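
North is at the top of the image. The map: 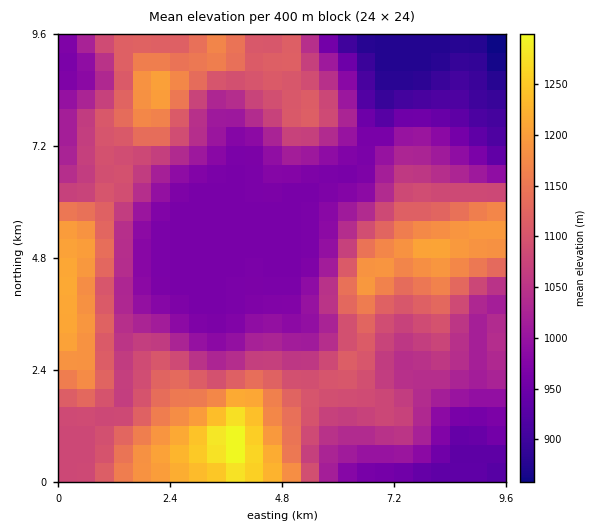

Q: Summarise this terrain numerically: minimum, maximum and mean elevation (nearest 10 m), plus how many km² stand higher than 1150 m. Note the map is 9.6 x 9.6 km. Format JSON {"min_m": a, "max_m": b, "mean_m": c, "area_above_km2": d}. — {"min_m": 860, "max_m": 1310, "mean_m": 1050, "area_above_km2": 16.0}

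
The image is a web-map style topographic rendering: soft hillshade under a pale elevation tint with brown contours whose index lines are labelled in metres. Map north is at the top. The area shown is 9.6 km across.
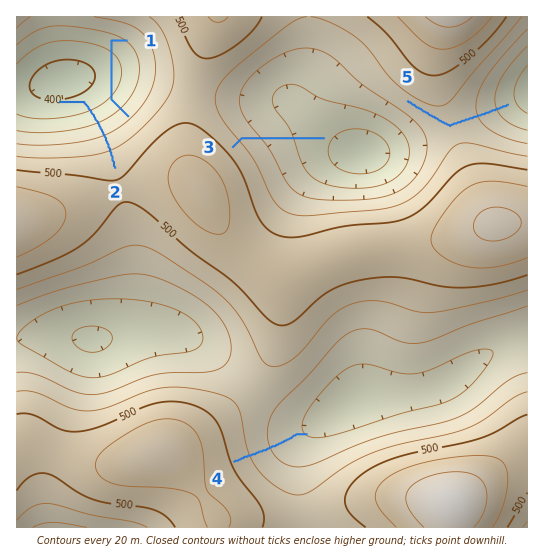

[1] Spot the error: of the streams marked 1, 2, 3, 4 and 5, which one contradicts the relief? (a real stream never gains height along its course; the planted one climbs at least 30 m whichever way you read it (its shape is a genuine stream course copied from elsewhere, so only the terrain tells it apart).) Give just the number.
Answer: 1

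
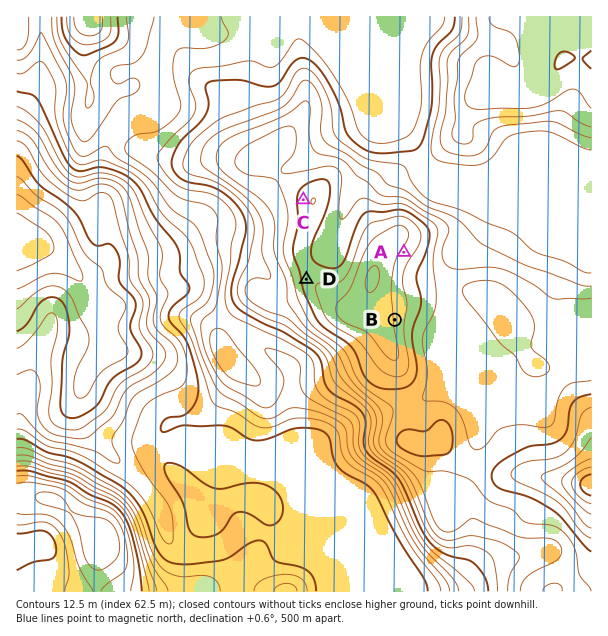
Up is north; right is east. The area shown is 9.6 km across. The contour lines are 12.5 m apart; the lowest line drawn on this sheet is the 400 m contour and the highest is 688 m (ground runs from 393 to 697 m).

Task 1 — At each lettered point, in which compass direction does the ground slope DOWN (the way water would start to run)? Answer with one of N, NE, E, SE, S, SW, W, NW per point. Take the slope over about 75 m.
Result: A SE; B E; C W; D W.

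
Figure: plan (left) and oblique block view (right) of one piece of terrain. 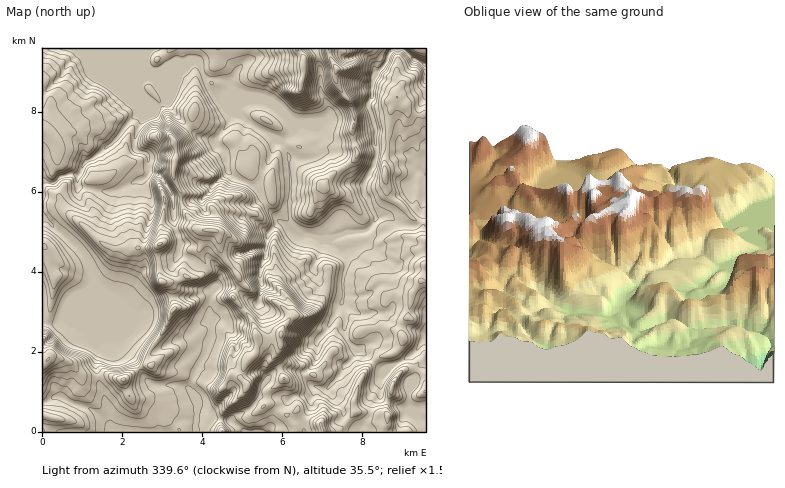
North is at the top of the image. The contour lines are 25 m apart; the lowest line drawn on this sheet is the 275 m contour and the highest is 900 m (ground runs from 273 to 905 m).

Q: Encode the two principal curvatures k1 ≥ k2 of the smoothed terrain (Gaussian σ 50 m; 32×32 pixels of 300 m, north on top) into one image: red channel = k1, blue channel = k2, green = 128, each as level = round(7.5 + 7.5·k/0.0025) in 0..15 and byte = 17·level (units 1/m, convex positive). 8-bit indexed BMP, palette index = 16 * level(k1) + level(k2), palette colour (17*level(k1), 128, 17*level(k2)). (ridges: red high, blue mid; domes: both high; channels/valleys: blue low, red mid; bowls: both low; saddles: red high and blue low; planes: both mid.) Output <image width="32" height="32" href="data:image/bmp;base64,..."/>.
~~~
<image width="32" height="32" href="data:image/bmp;base64,Qk02CAAAAAAAADYEAAAoAAAAIAAAACAAAAABAAgAAAAAAAAEAAATCwAAEwsAAAABAAAAAAAAAIAAABGAAAAigAAAM4AAAESAAABVgAAAZoAAAHeAAACIgAAAmYAAAKqAAAC7gAAAzIAAAN2AAADugAAA/4AAAACAEQARgBEAIoARADOAEQBEgBEAVYARAGaAEQB3gBEAiIARAJmAEQCqgBEAu4ARAMyAEQDdgBEA7oARAP+AEQAAgCIAEYAiACKAIgAzgCIARIAiAFWAIgBmgCIAd4AiAIiAIgCZgCIAqoAiALuAIgDMgCIA3YAiAO6AIgD/gCIAAIAzABGAMwAigDMAM4AzAESAMwBVgDMAZoAzAHeAMwCIgDMAmYAzAKqAMwC7gDMAzIAzAN2AMwDugDMA/4AzAACARAARgEQAIoBEADOARABEgEQAVYBEAGaARAB3gEQAiIBEAJmARACqgEQAu4BEAMyARADdgEQA7oBEAP+ARAAAgFUAEYBVACKAVQAzgFUARIBVAFWAVQBmgFUAd4BVAIiAVQCZgFUAqoBVALuAVQDMgFUA3YBVAO6AVQD/gFUAAIBmABGAZgAigGYAM4BmAESAZgBVgGYAZoBmAHeAZgCIgGYAmYBmAKqAZgC7gGYAzIBmAN2AZgDugGYA/4BmAACAdwARgHcAIoB3ADOAdwBEgHcAVYB3AGaAdwB3gHcAiIB3AJmAdwCqgHcAu4B3AMyAdwDdgHcA7oB3AP+AdwAAgIgAEYCIACKAiAAzgIgARICIAFWAiABmgIgAd4CIAIiAiACZgIgAqoCIALuAiADMgIgA3YCIAO6AiAD/gIgAAICZABGAmQAigJkAM4CZAESAmQBVgJkAZoCZAHeAmQCIgJkAmYCZAKqAmQC7gJkAzICZAN2AmQDugJkA/4CZAACAqgARgKoAIoCqADOAqgBEgKoAVYCqAGaAqgB3gKoAiICqAJmAqgCqgKoAu4CqAMyAqgDdgKoA7oCqAP+AqgAAgLsAEYC7ACKAuwAzgLsARIC7AFWAuwBmgLsAd4C7AIiAuwCZgLsAqoC7ALuAuwDMgLsA3YC7AO6AuwD/gLsAAIDMABGAzAAigMwAM4DMAESAzABVgMwAZoDMAHeAzACIgMwAmYDMAKqAzAC7gMwAzIDMAN2AzADugMwA/4DMAACA3QARgN0AIoDdADOA3QBEgN0AVYDdAGaA3QB3gN0AiIDdAJmA3QCqgN0Au4DdAMyA3QDdgN0A7oDdAP+A3QAAgO4AEYDuACKA7gAzgO4ARIDuAFWA7gBmgO4Ad4DuAIiA7gCZgO4AqoDuALuA7gDMgO4A3YDuAO6A7gD/gO4AAID/ABGA/wAigP8AM4D/AESA/wBVgP8AZoD/AHeA/wCIgP8AmYD/AKqA/wC7gP8AzID/AN2A/wDugP8A/4D/AIWVpaaHdoeGhoaHl4aH1cOTlZWGlpWl94SWdYe2o7eG17eYloWGhqaWh4eHh4eUspKmp5WnppTntaXHpei0dYeDhYOVl3WG2JaHh4eHdLPj95C2lnS3g7ZzprWFw5OUlqZ1l5iGdaW1doaGhnWk+MPF55K1prWDg4aF5oSy94PHlIaGuKTW+tdytaWXlYdy9sbFcaXpk7ank4X4hIH2hKW3lse3pKNys+bIdYaGh4PHtraks7O1o8eFg7bEdKHWtsjmtbSDdnZ01qXHloeGhNel2KTms3KUtriVdZa3x4K11IJ0hneHd4aS9oOVh4d2taTFpsXXg2OVuJOWhnaWyZOzdIeHh4d3d3Wy9oV1h4aFhOekx+WTg4OmlKmXl6akg5Z2h4eHh4d3d2H3hoR2dnSU9nR05vj3kpWVhYWGhsiktYV3d3d3d4d3cuXo14SFg/ZygtbWpaTVdIaHl5d1t4S0lXaHh4d3d4aS06SDhZT2wvXQw+ZyhbaFhoeGmIanlaS3loaHh3d2g/joxOS0coP3tZDmk4aGppWGh5eXhpfIpZeXhoaGhnaC9XS2lcaixdeVoLaGl3O4t4WYh4d2hraWqIaFhKeXl4LldYSFpaTmo9aQ14antqaVhoeHhoeGpriXhHS2yKeowvrHgqWVt5XX0pDohXWFdoaHh4aHh5enp4J0tseGh5eB1seRuMjX58ancNV0dYWHh4aFloanpreDhsfIhoaYl6TTo5PnpraUg6LWgoWlt4WGh5eUl4aVtZWnt4WndoaGp5Dz07aSx5SltbSUg6jHp2R1x4OGhsaFlKeFpYZ2doaFkfD0o5DHxtfFhLiDhqentsaVhKfGdIehxaWklZaFhoP2sPaEkqCVk4KWqIOGqLmVhIKm15V1h7WhoqOop5eHk7D1xaXH1nGWmJanhJanp8eWlYD4lZaHlqingZSXl6ilguj3g5aVhJiYhbeEhoWFhsXYgOaGhoeGmJilpHOnk5JixPa2lXSFl5iYlYWYh4d1lfiQxYaGh5eYhpeWlpOy59T56IKDg6iXmIWFhoeHd4XFtYDHhZeHh4eHh4eolKSRo/aRpZiXhJaEpceGh3d3debGgLeFl4eHh4eHl5eolXZy5JK5qJZ1hqenhYWUhIVk1NaAp5a3ppeHh5enloWGh5Z0hriodHeHh4Z0ksbFkoP4lJC4p6iElJiXhaeEd4eXl4eFt5SGh4aFdZTm+oWQ99aVgKiolpSnlKiFdYeHh4eHh4anhIaGlqe3lYX3lYD3g6WApqe3o5iWpoV3h4d3h6Z2d4aFqId1hoeWl+ekgPj214GQ6KSghYWVh4eHh3eHpqaWlpaYl5eVhZaW9aHzs6OitqLRoNc="/>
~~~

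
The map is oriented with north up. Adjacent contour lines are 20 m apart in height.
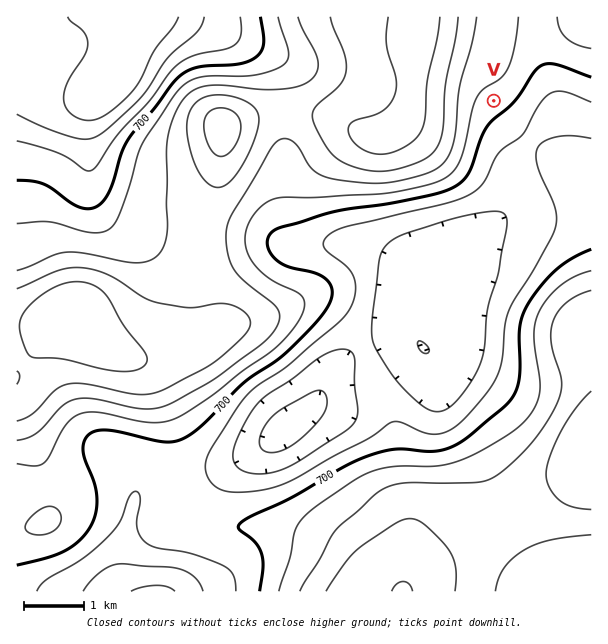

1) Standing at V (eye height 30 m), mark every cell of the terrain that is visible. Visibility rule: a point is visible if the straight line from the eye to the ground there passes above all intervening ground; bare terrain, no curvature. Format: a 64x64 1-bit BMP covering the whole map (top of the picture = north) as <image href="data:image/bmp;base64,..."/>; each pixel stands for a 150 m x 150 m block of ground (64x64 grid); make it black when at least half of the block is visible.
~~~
<image width="64" height="64" href="data:image/bmp;base64,Qk0+AgAAAAAAAD4AAAAoAAAAQAAAAEAAAAABAAEAAAAAAAACAAATCwAAEwsAAAIAAAAAAAAA////AAAAAAAAAAAB/j4AAAAAAAP//wAAAAAAAf//wAAAAAAA///gAAAAAAB///AAAAAAAD//+AAAAAAAf//8AAAAH/////4AAAAP/////gAAAAf////8AAAAA/////wAAAAA/////wAAAAA/////wAAAAB/////wAAAAB/////AAAAAD////+AAAAAH////8AAAAAP////4AAAAAf////wAAAAAB////AAAAAAD///8AAAAAAf///wAAAAAB////AAAAAAP//+AAAAAAA///4AAAAAAH///gAAAAAAP//+AAAAAAA///+AAAAAAB////AAAAAAB///8AAAAAAD///wAAAAAAH///AAAAAAAP//8AAAAAAAf//wAAAAAAB///AAAAAAAD//8AAAAAAAH//wAAAAAAAf//AAAAAAAA//8AAAAAAAA//wAAAAAAAB//AAAAAAAAH/8AAAAAAAAP/wAAAAAAAA//AAAAAAAAH/8AAAAAAAA//wAAAAAAAH//AAAAAAAA//8AAAAAAAH//wAAAAAAA///AAAAAAAD//8AAAAAAAf//wAAAAAAB///AAAAAAAH//8AAAAAAAf//wAAAAAAB///AAAAAAAH//8AAAAAAAf//wAAAAAAA///AAAAAAAD//8AAAAAAAP//wAAAAAAA///AAAAAAAD//8AAAAAAAH//w=="/>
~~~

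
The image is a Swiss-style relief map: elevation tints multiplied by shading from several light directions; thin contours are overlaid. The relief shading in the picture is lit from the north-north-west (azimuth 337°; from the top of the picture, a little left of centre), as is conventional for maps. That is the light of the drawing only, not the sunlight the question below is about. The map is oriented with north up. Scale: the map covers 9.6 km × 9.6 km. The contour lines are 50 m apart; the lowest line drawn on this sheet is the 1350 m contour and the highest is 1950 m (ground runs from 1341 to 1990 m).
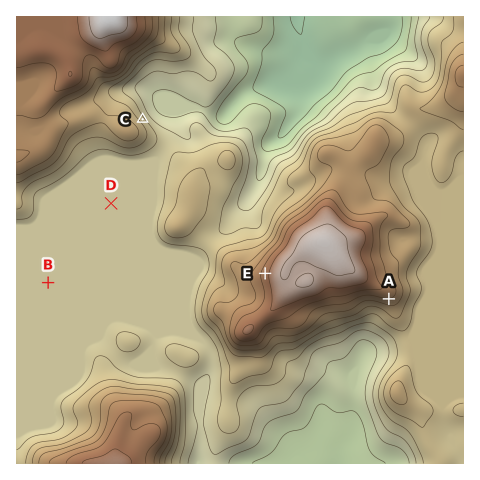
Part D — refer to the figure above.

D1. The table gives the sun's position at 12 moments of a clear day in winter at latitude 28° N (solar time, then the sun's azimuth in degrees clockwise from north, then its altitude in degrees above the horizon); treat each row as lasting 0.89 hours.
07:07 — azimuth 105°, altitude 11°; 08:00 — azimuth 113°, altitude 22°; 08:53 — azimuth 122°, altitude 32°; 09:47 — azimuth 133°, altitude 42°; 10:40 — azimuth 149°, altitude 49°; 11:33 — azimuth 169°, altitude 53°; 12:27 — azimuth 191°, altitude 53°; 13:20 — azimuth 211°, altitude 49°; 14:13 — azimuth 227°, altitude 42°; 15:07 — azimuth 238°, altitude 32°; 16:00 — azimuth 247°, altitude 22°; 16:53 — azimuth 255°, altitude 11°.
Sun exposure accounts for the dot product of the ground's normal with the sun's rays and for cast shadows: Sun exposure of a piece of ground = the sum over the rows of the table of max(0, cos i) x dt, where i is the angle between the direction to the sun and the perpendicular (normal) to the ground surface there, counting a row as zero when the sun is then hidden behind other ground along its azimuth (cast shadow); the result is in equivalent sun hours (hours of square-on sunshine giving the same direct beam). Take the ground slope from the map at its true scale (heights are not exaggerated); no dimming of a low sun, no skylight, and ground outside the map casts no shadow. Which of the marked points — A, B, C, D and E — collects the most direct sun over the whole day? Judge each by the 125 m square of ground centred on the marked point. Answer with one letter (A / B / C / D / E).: A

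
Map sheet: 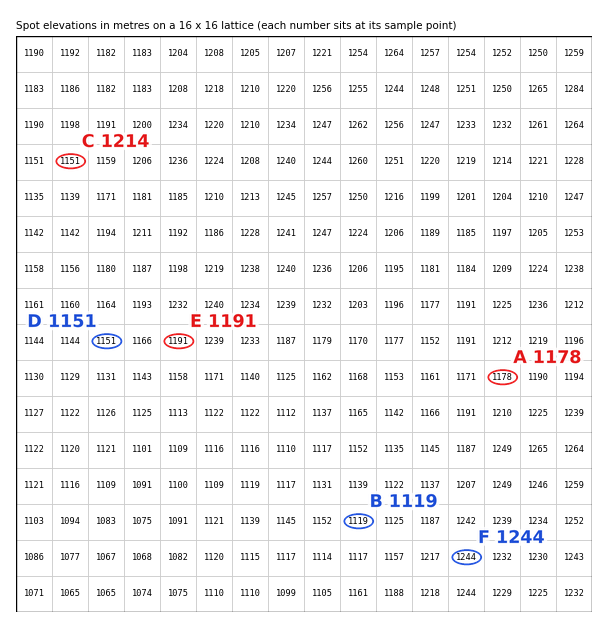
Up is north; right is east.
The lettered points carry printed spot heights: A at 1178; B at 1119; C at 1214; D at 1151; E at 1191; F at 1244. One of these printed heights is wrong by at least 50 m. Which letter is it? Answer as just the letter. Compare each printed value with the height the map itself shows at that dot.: C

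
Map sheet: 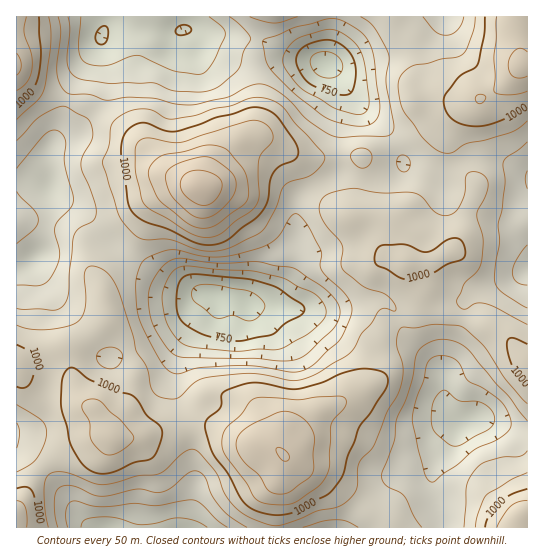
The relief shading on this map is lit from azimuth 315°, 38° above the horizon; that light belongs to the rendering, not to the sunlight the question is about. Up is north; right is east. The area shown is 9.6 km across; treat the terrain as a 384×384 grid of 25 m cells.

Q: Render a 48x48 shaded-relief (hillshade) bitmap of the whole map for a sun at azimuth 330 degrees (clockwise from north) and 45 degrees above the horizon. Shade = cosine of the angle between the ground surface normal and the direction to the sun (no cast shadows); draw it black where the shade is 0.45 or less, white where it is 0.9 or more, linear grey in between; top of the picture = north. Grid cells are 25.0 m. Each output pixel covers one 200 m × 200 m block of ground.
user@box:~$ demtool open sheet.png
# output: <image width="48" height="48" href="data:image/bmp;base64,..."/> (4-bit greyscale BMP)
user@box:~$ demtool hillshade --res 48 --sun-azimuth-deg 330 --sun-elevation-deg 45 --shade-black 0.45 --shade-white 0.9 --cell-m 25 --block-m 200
<image width="48" height="48" href="data:image/bmp;base64,Qk32BAAAAAAAAHYAAAAoAAAAMAAAADAAAAABAAQAAAAAAIAEAAATCwAAEwsAABAAAAAAAAAAAAAAABEREQAiIiIAMzMzAERERABVVVUAZmZmAHd3dwCIiIgAmZmZAKqqqgC7u7sAzMzMAN3d3QDu7u4A////AGZVZlRFZmVVZmZUMzESM1eImZiImrzcqXZVZlQ0VlVVZ3ZlQzESM0aJmYiJmrzdy5dVVVQzRVRFZ4d3ZDMhNFaJmZiJmqvN3bhlVVQzNFVVeJiIh1QyNFZ4mZiJmqu83bp1VFQzNFVVaIiIiHZURFZ4iZiaq7u7zMuHZmVDREVVZ3d3eIdmZVVneIiavLurvLuoiIdlRVVVZ3eIiIh3ZmVWZ4iJvMy7u7qqmYh2ZmZmaJmZmZmHZ2VVZniJrN3LuqqqmZmYiHd3eKu7qqmYd3ZmZneJm83cupmZmZmZmZmZibzMy6mYd3ZlVnd4iau7qXeJmZmZmZqqmavMy7uph3ZlRFZ4h4mZmGeJqqmamZqqqaq7vMzLqYdlQzVnd2d3d2eJqruqqZmruqq7zM3dy6mGVDRXh2ZmZ2eJqqu6qImrzMzN3M3u3LqYdURXiHZ2eHeJmZqrqYms3d3e3d3u7cu6l1RXiYd4iYiImYmaqYis3e7u3d3d3dy6qGVWeIiImZmZmIeImIibzd3u3dzN3cuqmHVFZneJmqq7qYd3iIiavMzN3MzM3cupmHZEVneJqru8y5h3d3iJqru7zLzM3cuqmHZVVoiaqru7y6mHd3eJqqqqu7u7vMu6mYd3eJqqqru6u6qYdmd4maqZqqqaqqqqmYh4iZqqqru7qqqYdmZmiIiIiHd3d4iIiIh3iJqqqqu7uqqYdlVVVlVVVVZlZnh3d3h3d4iZqqu7uqqYhlQzMiIiNEVmd3iHd3d3ZmZ3iZq7u6qph1QiAAASNFZ4mZmYiIiHZlVmd3iau6qph1QhAAASNWeJmqmZmZmZh2ZmZmZ5qqmZhlQyEAATNWiZmZmamamqqXdmZmZ5q6mYdlQzIhETRFeJiIiJmZmauod3d3eJu6mYd2VEQyESNFaIiIiJmZmauph3iJiau6qZh2VVVCIRI1aJmqmZqZmaqpdniZmaqqmZmXdmZUMzM0aJq7qqq6mZqpdmeJmaqZmZqZiIh2VVVFV4qrqqq7qZqph2eIiJmZmaqpmruph2ZVVXiaqZmrqZmZmHd3eImpmaqrvMy6qXZVVWeJmIiaqYiamHdmaJqrqqqrzd3LqYdmZneJmIiImIeJmHZlV5q7u7urzd7cqYdmeImqu5mIiHd3d2ZlVXmau7y7zN3cuph3iZq8zcqYiIdmVVVUVWeJq7zLvN3dzLqYiaq8zduoiIhlRERDRWd4m8zLvN3u7dupmaq7zMuYiIh2ZVRCNGeJm8zMu83u7u26maq7u7qZiJmYd2VCJHiqq8zMu8zd3d3Lqru7uqqqmZqqmHVCJGmru8y7u7vMzMy6mavLuqqqqqu7uoZTM1eru7u7qru7u7qpiJq7uqu7qqu7uph1Q0aKu7qqqqq7uqmHd3iZmqq7qqvMuqqXZDRoq7qZmaqruqmGVEVniZmamqu8u7qndURXmqqpiZmqqql1QyNFaIiZmau7u6qnZlRWeZmYh4mZmYdUMiI1Z4iJmau8u6mWZVVWeJmId3iIh3ZDIiI0VniImavMu6mQ=="/>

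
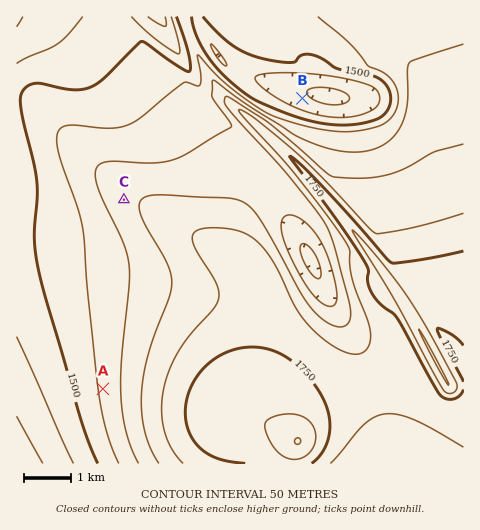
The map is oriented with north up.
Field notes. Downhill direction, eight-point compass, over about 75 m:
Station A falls W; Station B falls NE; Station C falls W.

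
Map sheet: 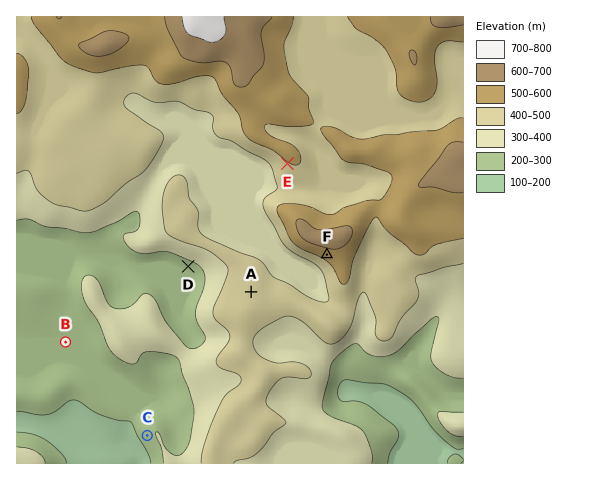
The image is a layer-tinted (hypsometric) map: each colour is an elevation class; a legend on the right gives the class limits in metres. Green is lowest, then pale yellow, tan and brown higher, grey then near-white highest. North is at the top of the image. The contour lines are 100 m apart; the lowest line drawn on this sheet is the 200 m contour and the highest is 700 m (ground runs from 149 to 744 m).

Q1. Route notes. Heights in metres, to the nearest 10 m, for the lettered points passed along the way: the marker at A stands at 440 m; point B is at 200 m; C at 260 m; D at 260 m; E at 490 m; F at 550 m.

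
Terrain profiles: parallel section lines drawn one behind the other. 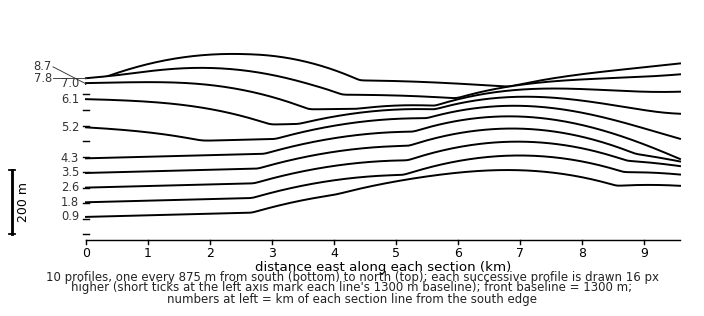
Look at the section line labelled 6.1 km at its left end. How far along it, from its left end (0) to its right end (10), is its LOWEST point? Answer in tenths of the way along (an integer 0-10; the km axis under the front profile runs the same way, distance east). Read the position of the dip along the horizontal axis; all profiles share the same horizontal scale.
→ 3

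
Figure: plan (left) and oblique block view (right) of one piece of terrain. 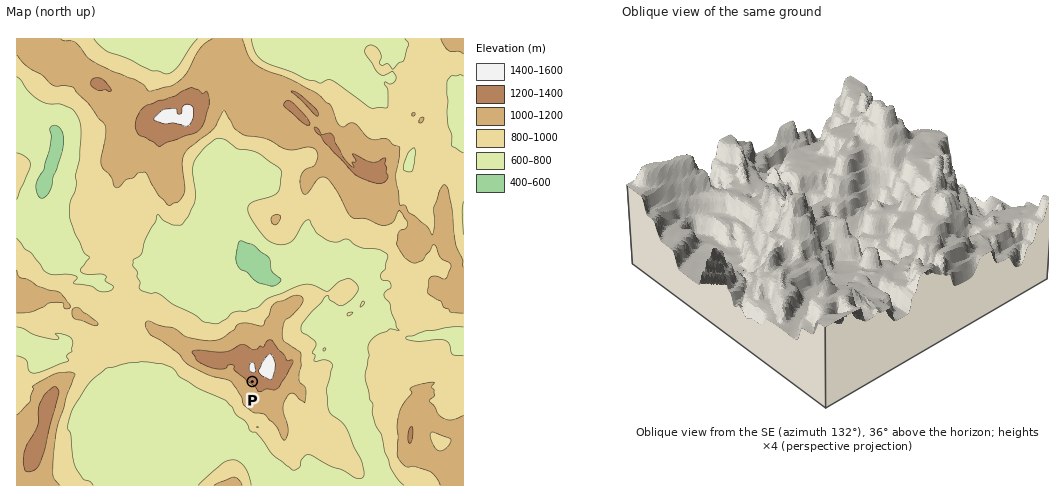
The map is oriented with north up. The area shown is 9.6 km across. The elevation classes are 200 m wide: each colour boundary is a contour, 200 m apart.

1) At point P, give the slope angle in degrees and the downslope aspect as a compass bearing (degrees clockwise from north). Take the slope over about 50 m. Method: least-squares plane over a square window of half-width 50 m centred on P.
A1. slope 37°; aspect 211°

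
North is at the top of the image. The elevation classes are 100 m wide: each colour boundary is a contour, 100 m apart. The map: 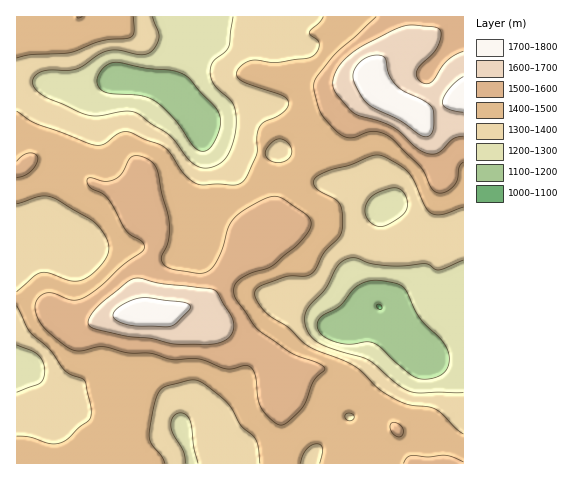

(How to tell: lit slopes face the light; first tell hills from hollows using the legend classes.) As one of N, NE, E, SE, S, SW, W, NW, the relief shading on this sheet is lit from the NW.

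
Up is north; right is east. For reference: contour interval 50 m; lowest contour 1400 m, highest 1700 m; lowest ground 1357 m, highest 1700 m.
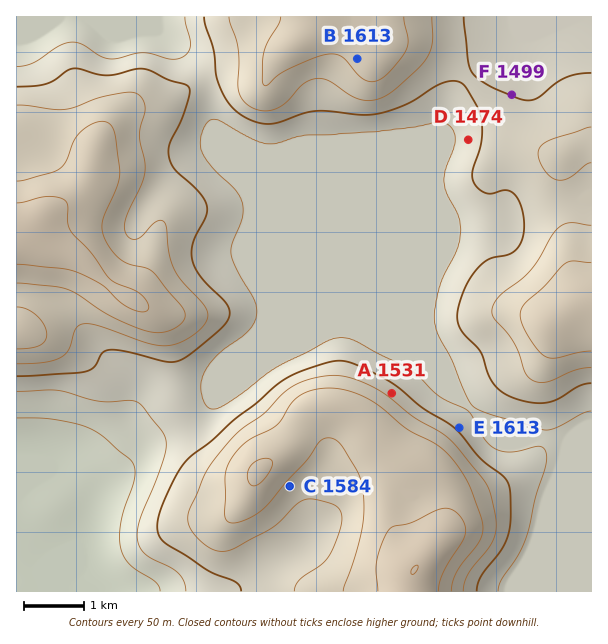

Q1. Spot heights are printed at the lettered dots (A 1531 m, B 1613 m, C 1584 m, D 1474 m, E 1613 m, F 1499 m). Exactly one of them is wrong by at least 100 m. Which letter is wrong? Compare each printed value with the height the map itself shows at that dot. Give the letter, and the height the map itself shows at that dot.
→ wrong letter E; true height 1488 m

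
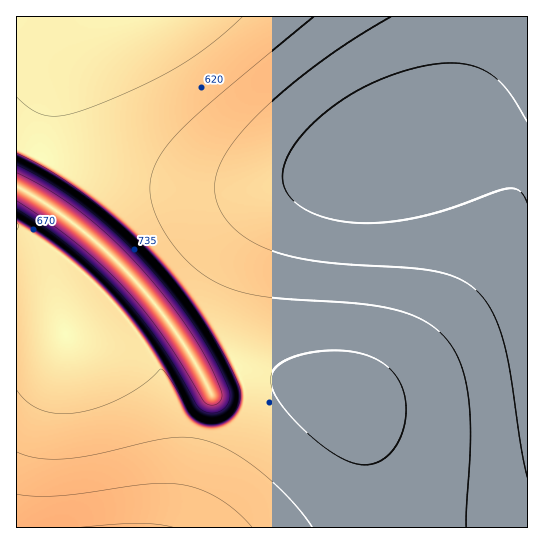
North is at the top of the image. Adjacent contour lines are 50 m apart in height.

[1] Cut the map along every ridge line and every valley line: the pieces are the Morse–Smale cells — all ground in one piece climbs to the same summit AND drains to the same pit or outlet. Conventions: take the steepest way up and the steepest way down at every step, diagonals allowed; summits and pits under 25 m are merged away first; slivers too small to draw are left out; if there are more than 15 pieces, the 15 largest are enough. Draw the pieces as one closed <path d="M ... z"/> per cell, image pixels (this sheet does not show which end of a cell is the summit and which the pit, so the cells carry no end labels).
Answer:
<path d="M527 16l-46 0-2 30-6 23-9 21-13 19-21 19-27 17-32 15-33 11-68 13-28 3-40 0-37-4-110-19-38-16-1 177 31 2 18 6 4-15 15-21 34-34 25 26 25 32 24 36 17 31 8-1 26-12 20 0 51 12 35 13 8 14 12 35 11 46 3 33 144 0z"/><path d="M479 16l-462 0-1 131 39 17 110 19 37 4 40 0 28-3 68-13 33-11 32-15 27-17 21-19 13-19 9-21 6-23z"/><path d="M118 263l-34 34-15 21-4 15-18-6-31-1 0 201 366 1 1-14-7-39-12-44-13-29-13-7-24-8-51-12-20 0-26 12-8 1-17-31-24-36-25-32z"/>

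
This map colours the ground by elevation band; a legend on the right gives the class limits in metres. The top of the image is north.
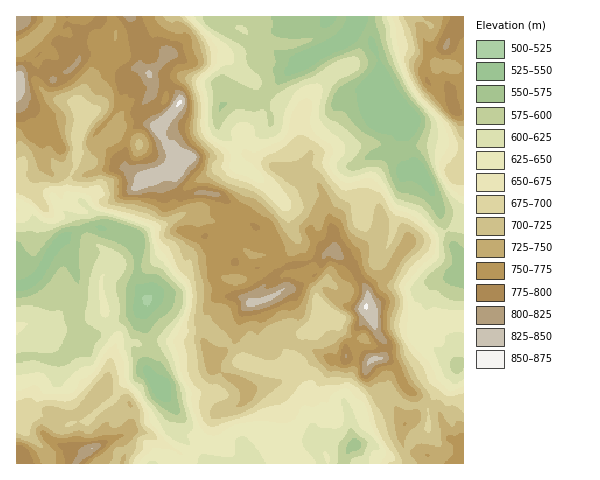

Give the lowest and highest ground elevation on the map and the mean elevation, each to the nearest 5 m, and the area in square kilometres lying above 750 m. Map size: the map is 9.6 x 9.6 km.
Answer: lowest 520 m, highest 855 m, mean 680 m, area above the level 20.3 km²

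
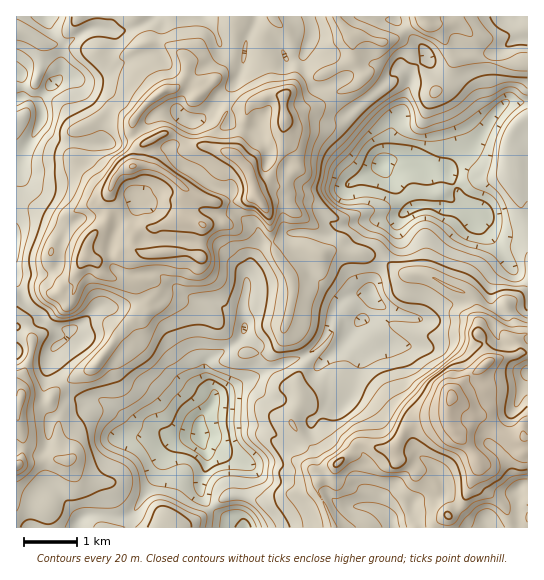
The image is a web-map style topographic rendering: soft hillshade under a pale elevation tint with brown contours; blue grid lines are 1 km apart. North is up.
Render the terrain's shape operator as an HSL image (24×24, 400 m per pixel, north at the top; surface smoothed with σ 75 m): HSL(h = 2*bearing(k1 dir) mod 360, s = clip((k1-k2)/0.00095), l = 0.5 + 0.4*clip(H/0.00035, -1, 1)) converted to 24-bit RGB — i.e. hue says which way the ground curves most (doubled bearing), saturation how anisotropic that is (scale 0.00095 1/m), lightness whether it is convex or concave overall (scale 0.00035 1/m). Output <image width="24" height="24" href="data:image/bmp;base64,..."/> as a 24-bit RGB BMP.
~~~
<image width="24" height="24" href="data:image/bmp;base64,Qk32BgAAAAAAADYAAAAoAAAAGAAAABgAAAABABgAAAAAAMAGAAATCwAAEwsAAAAAAAAAAAAAUESWtb+lUT2GOm8ogoo6G0xN066swubn6KXqdhRCJg0hTcdRbaBvYZRlmel5S1l9jGFPRBlHXMFOqGXM99TkJE0gVXQpUazDQ3Zpm4VmuFSMdZawj6qfM62OHtxPm1MsKAsp88brn7L8jKntw5jIokGb7u4ykJs4dFNET4mYn4JFOaBApB9c75qpGO9pH05PK+LrQzFlmMOCULGwmau/rLDKMT1eq316JnSwg8Sdp0NSNRErvpFQfqrT9ZLmqa9BfkiU0T80YdybS0iRMidE9ODPppXXixyR/DAlNnHJ2si1XMWtQJiJqTtKUFuDUbVldCiGfTUzahQdQoEsXONtL7U3KH+p/8zrUlfWvsnrjTuLcyNFOKFRlvqgiyB6oH64mNmTLDpshqdgzWRJNzIbXII6fGdMh59CFxYqY0Fwj33Amdaur4BmQ8KFRYF8ar+lwGqUryyf6FDTg3O00+7Yo0JsQMPFlJDfy9ZLSTWWZJVho2Ryt1KckIRlXoxrnYRoNWN0L1VxmnaYosuls49utG5fRYdVH0QprmRVLmZ044nZtoHA39iSaqq2f7ZYCjM989bCNyTBzjGEf2suYphZdaOBjnWWjnV/g1RRDxQkJ6gnqHFVm4i0nsKSlVmbVoGOVJmIfqSYHGV907Tp8t7ZlD93rqWCJYGQ/4lyGiY7bFTC/M/ySnC6p211Wo9qkWOPd0OrgZTaesCvL5M/O28Uy5BDRYWKloGiTX9wdY5qQGlfDGYw9H6N9ZfZ8qHKdyQX//ySIU1vOm5KM2Qk+6S3onmSlnCqemF+b1ZnPog2Uc+1kiGO5rGjKMYwN6BgQHphmIFyZ2NCcnI5PWcrGiwL/v8eu1IN6aD6ZNFgpQFFNEYCJHJReclr0oimo3NVYGyIa3ipt9XCFBxLWGC85t/Hwa2fMWmRT3KUUnODd3LEOsFneDVePVmN3PjTJWnfP+ekcAhgyj3j9ebWDE5ULSsTkbsvxo2dZ4SqZYU8q6pHJTaCU32I0LmNtqCBQE51UZ1lMD+ElR4herleS4eEMKMuX/c1thu/49+BhSamiNt+7ZOWpRumhebtb8Olp3tQcSY+x7dqZ9KWKDhnU0lduM9tom2xwHOATUl7Gx1CgMCgw4fRntftteLuvpBuJYNLgRFBvG2w5N2UcyrUwOzZdzOpymm5lWPgg6XW1/TcKyW7VzFcPVF1rOmqjDmB1MGhbUW6i6/WT/TibGbPuJxUiG9erom3kDeALSpnPbNN5sqYJFuD8cbAN1NwtaZon5w8j2c86agTUxczUMe4FrxZL5kdcawdkbY4f8XAfarAQzabrkWPr8qaUplwUy4tjS9wm5hqTaKLQ7aq2kp9k6kcwmxBSrGYmVi2x4nBfOOZnCv0iw1J8/9GAQXBo/faRLvcb2v1qDgqUmklGno2zJhSfSU2dlJaSCdRtsl4YHmkRmpfkXNG1IrP9vObKDc9R1pCx6xHkuz5xy3/nADyzP/WVifJqLY9BcARJA8RxWZYwF/En06wyTpcR0ewgzlGPHZ7qs6LbkRqgmN2V6dTNpyJ/8zlvVr0SN34jP/QOwQMdzAzJfEwJ/ols0dr49ChgDh0H0M1LocwZkBYkqB0hXNLdjJ4iozBporPpbuaJ2yBjHywt82eL41lDVY9/6ibtZoPYxhCj3vSoL/80vnvbQ14yYhkzNF4nzlyUI5gOFg7N1ErX08qiJdGUZZzQnxyx2Buta+HGI92OiaG5LKnrld5GBxQc/843Zr+bNz+GD6uknAjmkATRiBQ4d6fhLymlWK30Ji4OmZ3PmOy327cdrZUT4VDL3JPLY+t2JaV95OzBiJDbsRmyHG/NGm2/bjBao8ALhEFZKsXN6Jl0nfOL0uH2fOnd0aiq1alpU9E2XKXEi4hRRpl3r+rgJ+HW45WAzAY18Md/wQ2BZZfp41QUy4wp45fNX1R/8z1oo7/s5veGsWIJo2KrI3o8dT3cB25j0BN04LIeM9asIXoCXW659rUypfLkVOnwUKUE0sPdJMl3j5FSBssYatDWq5wdJJsTYI+nUkiU7Vr2XuyKT5ufqJASmMjoClmwIq5oUxM1KGHJ3FFLYGUmlc5xHFTZFqpiHjetbTrV7SFkKjhJW7Ky93iVV+1yoLBSWrEnNzXxJ2jXi9lm4lCr7B6iklEPIVuhEthwqt1cli/1qTuIZqMSjUPcspsr7VzNp19Nqg9nNnmTB1w8Gh9OWYYY1gtYZssY4lBdYtMpH9apD6VobV5oDmFhtKsbUWMhj6Ape6+XJ2+izJe6wDI0fPocZG8j8qxZ06Sh2qp"/>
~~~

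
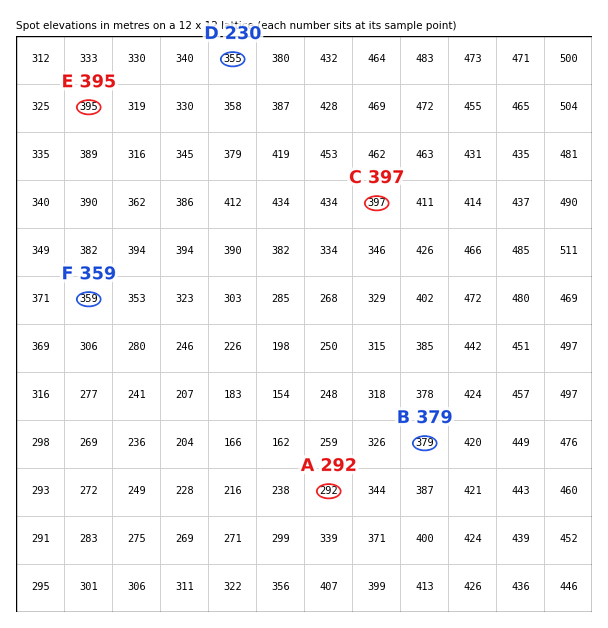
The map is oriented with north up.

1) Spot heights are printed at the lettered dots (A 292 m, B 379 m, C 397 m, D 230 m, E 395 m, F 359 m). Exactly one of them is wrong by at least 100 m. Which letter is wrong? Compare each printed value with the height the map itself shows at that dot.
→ D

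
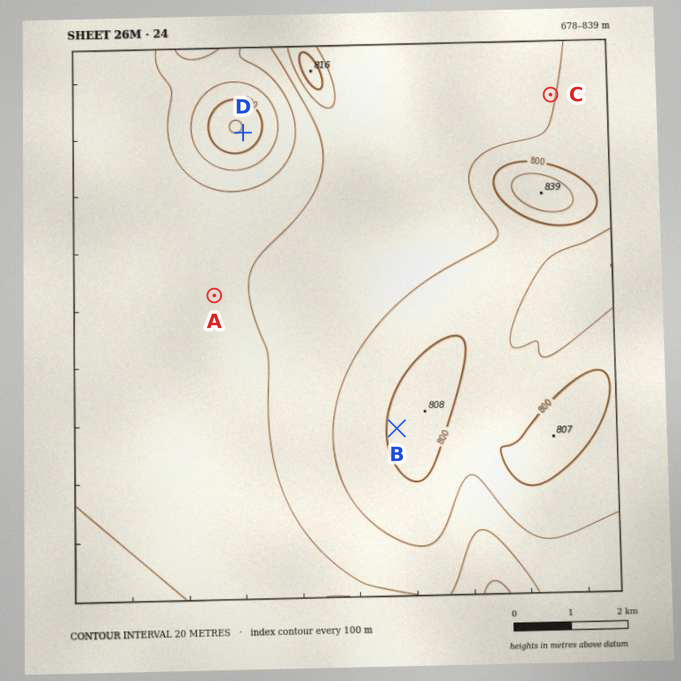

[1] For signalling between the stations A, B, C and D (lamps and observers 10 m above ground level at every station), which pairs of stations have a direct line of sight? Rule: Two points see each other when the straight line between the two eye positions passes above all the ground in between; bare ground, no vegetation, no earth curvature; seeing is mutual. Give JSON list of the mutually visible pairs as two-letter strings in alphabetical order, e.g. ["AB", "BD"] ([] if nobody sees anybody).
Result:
["AB", "AC"]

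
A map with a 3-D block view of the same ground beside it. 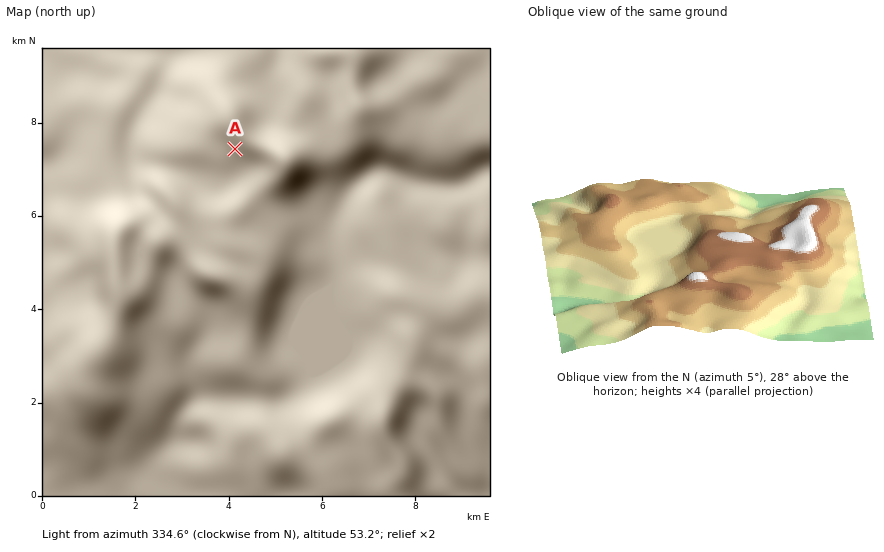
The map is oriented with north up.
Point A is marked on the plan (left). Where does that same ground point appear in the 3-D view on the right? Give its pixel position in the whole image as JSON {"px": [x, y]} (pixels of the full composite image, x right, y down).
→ {"px": [733, 284]}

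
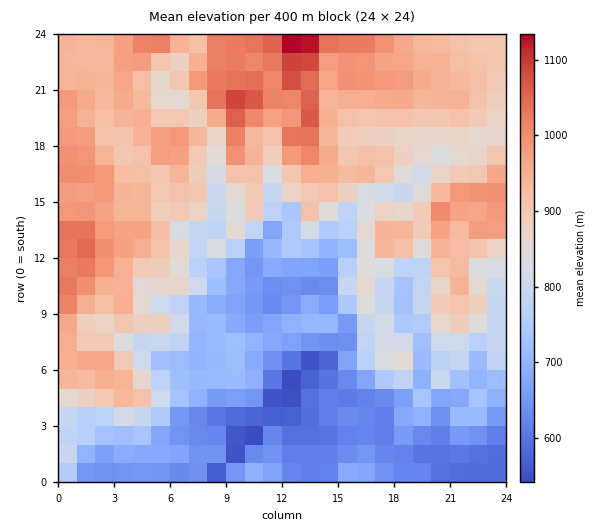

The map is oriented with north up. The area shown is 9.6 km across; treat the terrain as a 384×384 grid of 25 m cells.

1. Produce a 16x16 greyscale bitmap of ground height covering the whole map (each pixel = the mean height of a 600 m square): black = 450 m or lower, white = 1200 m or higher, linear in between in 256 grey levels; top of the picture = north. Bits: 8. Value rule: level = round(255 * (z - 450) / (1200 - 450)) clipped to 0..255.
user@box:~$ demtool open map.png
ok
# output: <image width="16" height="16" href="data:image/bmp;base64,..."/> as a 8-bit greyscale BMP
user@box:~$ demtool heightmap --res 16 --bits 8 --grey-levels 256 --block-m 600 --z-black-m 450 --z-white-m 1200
<image width="16" height="16" href="data:image/bmp;base64,Qk02BQAAAAAAADYEAAAoAAAAEAAAABAAAAABAAgAAAAAAAABAAATCwAAEwsAAAABAAAAAAAAAAAAAAEBAQACAgIAAwMDAAQEBAAFBQUABgYGAAcHBwAICAgACQkJAAoKCgALCwsADAwMAA0NDQAODg4ADw8PABAQEAAREREAEhISABMTEwAUFBQAFRUVABYWFgAXFxcAGBgYABkZGQAaGhoAGxsbABwcHAAdHR0AHh4eAB8fHwAgICAAISEhACIiIgAjIyMAJCQkACUlJQAmJiYAJycnACgoKAApKSkAKioqACsrKwAsLCwALS0tAC4uLgAvLy8AMDAwADExMQAyMjIAMzMzADQ0NAA1NTUANjY2ADc3NwA4ODgAOTk5ADo6OgA7OzsAPDw8AD09PQA+Pj4APz8/AEBAQABBQUEAQkJCAENDQwBEREQARUVFAEZGRgBHR0cASEhIAElJSQBKSkoAS0tLAExMTABNTU0ATk5OAE9PTwBQUFAAUVFRAFJSUgBTU1MAVFRUAFVVVQBWVlYAV1dXAFhYWABZWVkAWlpaAFtbWwBcXFwAXV1dAF5eXgBfX18AYGBgAGFhYQBiYmIAY2NjAGRkZABlZWUAZmZmAGdnZwBoaGgAaWlpAGpqagBra2sAbGxsAG1tbQBubm4Ab29vAHBwcABxcXEAcnJyAHNzcwB0dHQAdXV1AHZ2dgB3d3cAeHh4AHl5eQB6enoAe3t7AHx8fAB9fX0Afn5+AH9/fwCAgIAAgYGBAIKCggCDg4MAhISEAIWFhQCGhoYAh4eHAIiIiACJiYkAioqKAIuLiwCMjIwAjY2NAI6OjgCPj48AkJCQAJGRkQCSkpIAk5OTAJSUlACVlZUAlpaWAJeXlwCYmJgAmZmZAJqamgCbm5sAnJycAJ2dnQCenp4An5+fAKCgoAChoaEAoqKiAKOjowCkpKQApaWlAKampgCnp6cAqKioAKmpqQCqqqoAq6urAKysrACtra0Arq6uAK+vrwCwsLAAsbGxALKysgCzs7MAtLS0ALW1tQC2trYAt7e3ALi4uAC5ubkAurq6ALu7uwC8vLwAvb29AL6+vgC/v78AwMDAAMHBwQDCwsIAw8PDAMTExADFxcUAxsbGAMfHxwDIyMgAycnJAMrKygDLy8sAzMzMAM3NzQDOzs4Az8/PANDQ0ADR0dEA0tLSANPT0wDU1NQA1dXVANbW1gDX19cA2NjYANnZ2QDa2toA29vbANzc3ADd3d0A3t7eAN/f3wDg4OAA4eHhAOLi4gDj4+MA5OTkAOXl5QDm5uYA5+fnAOjo6ADp6ekA6urqAOvr6wDs7OwA7e3tAO7u7gDv7+8A8PDwAPHx8QDy8vIA8/PzAPT09AD19fUA9vb2APf39wD4+PgA+fn5APr6+gD7+/sA/Pz8AP39/QD+/v4A////AGBCRkZANT9KOzhMQjsyMC5xW1tRQz4jNzIzOjhCNUA2eHiHc0o6NCkpNjs5UkZZT52mo3pdVlU5IzI8VV1pVVupqollXVZaRjQrUX16Zmprp5CRjm9XUU1RVVF8ZX2Ldb+kon9zVkk/Q0RzemSNnn3EuKKThWVLR0hHdYBqjJp+ycCypIJ1bU9oXGqfnp2in7q0qJ+OeYtwc4ZzlJGyrra2tqWdoYGWfZehlYV6l663u7GdqKqItZKwsp+gj4SNm7WjoqyulsCgyLGYlZOQko2zpayUjrbVwsSzqKioo6SWp6awk5zDxsLYtbq1samjm6eltrudvMTJ58nAuaylnpw="/>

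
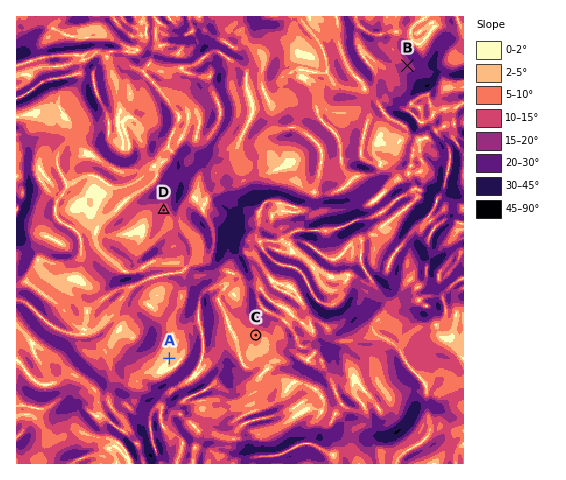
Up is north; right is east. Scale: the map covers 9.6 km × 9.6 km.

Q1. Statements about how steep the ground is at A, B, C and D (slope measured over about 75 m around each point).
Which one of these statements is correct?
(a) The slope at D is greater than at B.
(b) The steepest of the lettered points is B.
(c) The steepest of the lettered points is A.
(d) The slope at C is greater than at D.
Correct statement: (b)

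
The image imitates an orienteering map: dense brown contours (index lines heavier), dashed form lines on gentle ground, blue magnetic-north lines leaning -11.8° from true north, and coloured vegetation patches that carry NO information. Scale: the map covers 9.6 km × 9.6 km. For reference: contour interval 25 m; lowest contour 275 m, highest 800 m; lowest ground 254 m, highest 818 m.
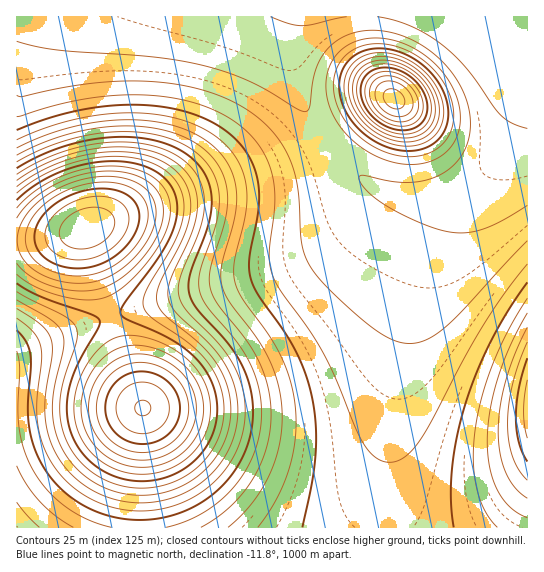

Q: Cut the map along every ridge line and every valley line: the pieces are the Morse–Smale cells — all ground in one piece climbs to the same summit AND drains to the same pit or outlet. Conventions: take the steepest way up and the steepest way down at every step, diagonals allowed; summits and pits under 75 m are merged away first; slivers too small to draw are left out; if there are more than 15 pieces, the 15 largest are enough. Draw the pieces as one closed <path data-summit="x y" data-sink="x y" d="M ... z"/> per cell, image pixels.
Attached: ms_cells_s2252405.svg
<path data-summit="143 407" data-sink="527 17" d="M455 191l-22 5-20 0-30-5-22 27-22 22-17 12-21 11-44 14-132 35-108 39-1 176 369 1 3-75 20-139 11-45 14-47 10-20z"/><path data-summit="87 229" data-sink="527 17" d="M294 16l-278 1 1 334 108-39 132-35 44-14 21-11 17-12 22-22 15-20 11-8-21-9-21-16-14-15-18-25-12-24-9-31-1-35z"/><path data-summit="527 409" data-sink="527 17" d="M527 92l-12 35-14 26-22 24-28 16-8 9-18 44-17 68-13 84-8 69-1 61 142-1z"/><path data-summit="394 99" data-sink="527 17" d="M527 16l-232 0-4 19 0 26 6 29 16 35 10 14 16 20 15 14 25 15 18 5 16 3 20 0 14-3 20-8 14-9 20-23 12-23 15-39z"/>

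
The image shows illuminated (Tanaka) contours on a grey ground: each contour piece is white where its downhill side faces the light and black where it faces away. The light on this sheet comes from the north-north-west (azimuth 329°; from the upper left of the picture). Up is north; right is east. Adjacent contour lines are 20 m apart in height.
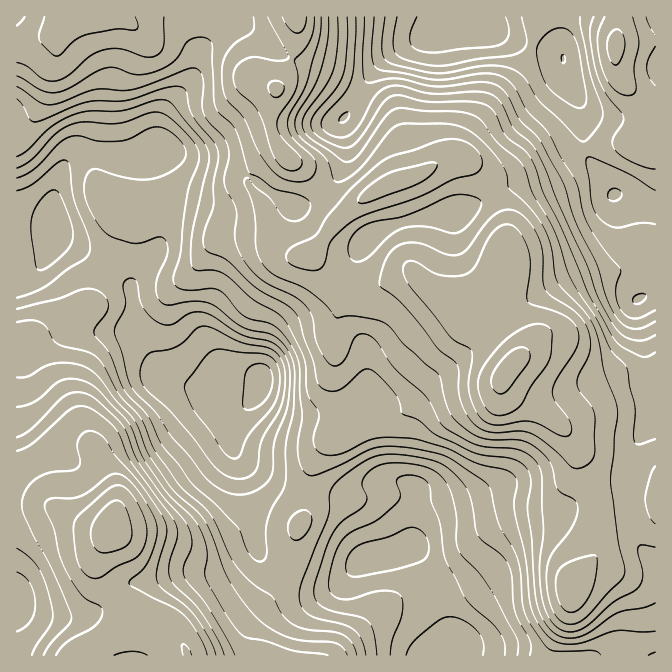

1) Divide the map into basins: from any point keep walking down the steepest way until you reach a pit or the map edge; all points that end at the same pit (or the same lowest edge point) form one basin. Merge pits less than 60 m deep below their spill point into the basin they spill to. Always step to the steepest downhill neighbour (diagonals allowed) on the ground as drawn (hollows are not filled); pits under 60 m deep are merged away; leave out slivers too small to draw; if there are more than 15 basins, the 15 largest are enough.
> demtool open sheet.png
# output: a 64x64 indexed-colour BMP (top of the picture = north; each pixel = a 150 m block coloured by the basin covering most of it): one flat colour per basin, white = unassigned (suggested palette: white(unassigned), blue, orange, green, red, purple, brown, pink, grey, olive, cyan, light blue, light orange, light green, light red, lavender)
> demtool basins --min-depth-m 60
<image width="64" height="64" href="data:image/bmp;base64,Qk12CAAAAAAAAHYAAAAoAAAAQAAAAEAAAAABAAQAAAAAAAAIAAATCwAAEwsAABAAAAAAAAAA////ALR3HwAOf/8ALKAsACgn1gC9Z5QAS1aMAMJ34wB/f38AIr28AM++FwDox64AeLv/AIrfmACWmP8A1bDFABERERERERERETMzMzMzMzMzMzMzMzMzMzMzMxERERERERERERERERERETMzMzMzMzMzMzMzMzMzMzMzERERERERERERERERERERETMzMzMzMzMzMzMzMzMzMzMREREREREREREREREREREREzMzMzMzMzMzMzMzMzMzMzERERERERERERERERERERERMzMzMzMzMzMzMzMzMzMzMRERERERERERERERERERERETMzMzMzMzMzMzMzMzMzMxEREREREREREREREREREREREzMzMzMzMzMzMzMzMzMzERERERERERERERERERERERERMzMzMzMzMzMzMzMzMzMxEREREREREREREREREREREREzMzMzMzMzMzMzMzMzMzMRERERERERERERERERERERETMzMzMzMzMzMzMzMzMzMxEREREREREREREREREREREREzMzMzMzMzMzMzMzMzMzMRERERERERERERERERERERETMzMzMzMzMzMzMzMzMzMxERERERERERERERERERERERMzMzMzMzMzMzMzMzMzMzERERERERERERERERERERERETMzMzMzMzMzMzMzMzMzMRERERERERERERERERERERERMzMzMzMzMzMzMzMzMzMxEREREREREREREREREREREREzMzMzMzMzMzMzMzMzMzIhERERERERERERERERERERETMzMzMzMzMzMzMzMzMzMiIiIRERERERERERERERERERMzMzMzMzMzMzMzMzMzMiIiIhEREREREREREREREREREzMzMzMzMzMzMzMzMzMyIiIiERERERERERERERERERERMzMzMzMzMzMzMzMzMzIiIiIREREREREREREREREREREzMzMzMzMzMzMzMzMzIiIiIhERERERERERERERERERERMzMzMzMzMzMzMzMzMiIiIiERERERERERERERERERERERMzMzMzMzMzMzMzMiIiIiIRERERERERERERERERERERERMzMzMzMzMzMzMiIiIiIhERERERERERERERERERERERERETMzMzMzMzMiIiIiIiEREREREREREREREREREREREREREzMzMzMzIiIiIiIiIRERERERERERERERERERERERERERMzMzMyIiIiIiIiIhERERERERERERERERERERERERERERERETIiIiIiIiIiEREREREREREREREREREREREREREREREREiIiIiIiIiIRERERERERERERERERERERERERERERERERIiIiIiIiIhEREREREREREREREREREREREREREREREREiIiIiIiIiERERERERERERERERERERERERERERERERESIiIiIiIiIRERERERERERERERERERERERERERERERERIiIiIiIiIhERERERERERERERERERERERERERERERERIiIiIiIiIiERERERERERERERERERERERERERERERERIiIiIiIiIiIREREREREREREREREREREREREREREREREiIiIiIiIiIhERERERERERERERERERERERERERERERESIiIiIiIiIiEREREREREREREREREREREREREREREREREiIiIiIiIiIRERERERERERERERERERERERERERERERESIiIiIiIiIhERERERERERERERERERERERERERERERERIiIiIiIiIiEREREREREREREREREREREREREREREREREiIiIiIiIiIRERERERERERERERERERERERERERERERESIiIiIiIiIhERERERERERERERERERERERERERERERERIiIiIiIiIiEREREREREREREREREREREREREREREREREiIiIiIiIiIREREREREREREREREREREREREREREREREiIiIiIiIiIhERERERERERERERERERERIiERERERERESIiIiIiIiIiEREREREREREREREREREREiIiERERERERIiIiIiIiIiIREREREREREREREREREREiIiIiERERERIiIiIiIiIiIhEREREREREREREREREREiIiIiIiIRERIiIiIiIiIiIiEREREREREREREREREREiIiIiIiIiIRIiIiIiIiIiIiIREREREREREREREREREiIiIiIiIiIiIiIiIiIiIiIiIhEREREREREREREREREiIiIiIiIiIiIiIiIiIiIiIiIiERERERERERERERERESIiIiIiIiIiIiIiIiIiIiIiIiIRERERERERERERERERIiIiIiIiIiIiIiIiIiIiIiIiIhEREREREREREREREREiIiIiIiIiIiIiIiIiIiIiIiIiERERERERERERERERESIiIiIiIiIiIiIiIiIiIiIiIiIRERERERERERERERERIiIiIiIiIiIiIiIiIiIiIiIiIhERERERERERERERERESIiIiIiIiIiIiIiIiIiIiIiIiERERERERERERERERERIiIiIiIiIiIiIiIiIiIiIiIiIREREREREREREREREREiIiIiIiIiIiIiIiIiIiIiIiIhERERERERERERERERERIiIiIiIiIiIiIiIiIiIiIiIiEREREREREREREREREREiIiIiIiIiIiIiIiIiIiIiIiIRERERERERERERERERESIiIiIiIiIiIiIiIiIiIiIiIhERERERERERERERERERIiIiIiIiIiIiIiIiIiIiIiIi"/>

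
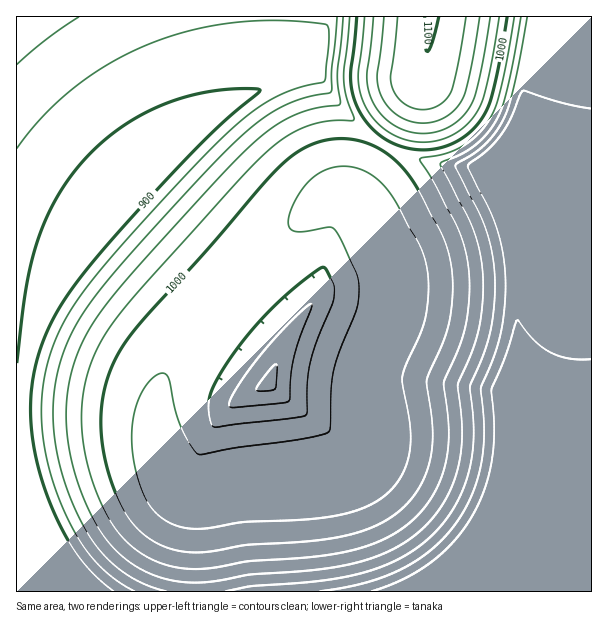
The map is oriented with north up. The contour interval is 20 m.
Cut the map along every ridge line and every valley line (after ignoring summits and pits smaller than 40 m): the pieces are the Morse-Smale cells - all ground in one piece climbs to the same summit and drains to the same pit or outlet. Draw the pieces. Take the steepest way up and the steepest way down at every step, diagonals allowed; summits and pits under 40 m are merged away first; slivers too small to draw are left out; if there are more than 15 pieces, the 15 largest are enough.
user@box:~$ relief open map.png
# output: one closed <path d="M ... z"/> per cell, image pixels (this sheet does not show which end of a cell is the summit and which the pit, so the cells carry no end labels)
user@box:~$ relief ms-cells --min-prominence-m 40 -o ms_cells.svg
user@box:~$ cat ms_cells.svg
<path d="M384 144l-28 51 0 9 14 18 20 39 4 17 0 21-3 16-18 41-6 22 0 20 3 18-2 34-12 16-23 9-37 6-54 3-41 8-5 8-2 91 397 1-1-16-64-72-15-22-7-20-5-75 15-37 6-38-2-51-4-22-9-26-26-45-32-2-22-4-26-10z"/><path d="M317 73l-29 5-24 8-33 20-28 22-82 82-31 38-32 45-21 45-11 43 0 71 8 36 10 33-28 22 1 49 177-1 2-91 4-8-12 0-6-4-16-23-10-36 1-34 11-27 25-36 37-44 63-62 18-15 21-12 16 0 6 5 2-1 2-12 26-47-22-16-20-20z"/><path d="M431 16l-415 1 1 525 27-21-13-45-6-38 0-43 5-30 7-27 15-35 38-55 44-53 55-55 42-34 24-15 20-9 25-8 17-1 25 35 20 20 22 16 38-66 8-42z"/><path d="M591 16l-159 0-10 62-37 63 0 3 5 4 35 14 22 4 32 2 26 45 9 26 4 22 2 51-6 38-15 37 5 75 7 20 15 22 65 74z"/><path d="M348 199l-16 0-8 3-31 24-76 77-30 36-19 29-6 12-6 22 0 27 10 36 16 23 6 4 21 0 33-8 76-6 29-8 9-4 10-10 4-12-3-66 6-22 18-41 3-16 0-21-4-17-20-39-9-13z"/>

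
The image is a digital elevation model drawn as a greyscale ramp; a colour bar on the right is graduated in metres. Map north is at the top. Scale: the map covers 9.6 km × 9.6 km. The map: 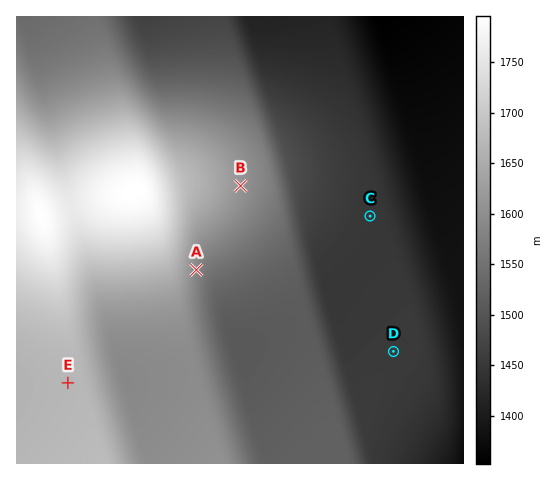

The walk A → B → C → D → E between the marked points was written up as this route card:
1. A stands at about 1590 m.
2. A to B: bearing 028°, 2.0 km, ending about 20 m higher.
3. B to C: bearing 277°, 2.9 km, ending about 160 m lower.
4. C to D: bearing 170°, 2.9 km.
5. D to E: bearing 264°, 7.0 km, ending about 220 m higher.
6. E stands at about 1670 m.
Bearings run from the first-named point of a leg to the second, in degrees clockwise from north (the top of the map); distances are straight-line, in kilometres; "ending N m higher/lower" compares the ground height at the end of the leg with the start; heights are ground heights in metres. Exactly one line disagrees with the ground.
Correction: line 3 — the bearing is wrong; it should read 103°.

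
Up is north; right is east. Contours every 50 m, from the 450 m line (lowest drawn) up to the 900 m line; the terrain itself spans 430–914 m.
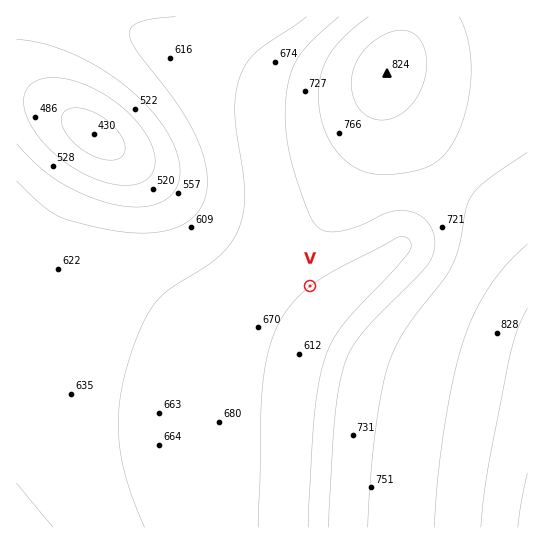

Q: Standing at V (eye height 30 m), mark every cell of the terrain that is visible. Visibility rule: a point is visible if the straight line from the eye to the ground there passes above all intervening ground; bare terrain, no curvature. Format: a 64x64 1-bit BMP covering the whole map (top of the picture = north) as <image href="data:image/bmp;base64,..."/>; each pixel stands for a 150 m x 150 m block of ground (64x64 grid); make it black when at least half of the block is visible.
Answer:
<image width="64" height="64" href="data:image/bmp;base64,Qk0+AgAAAAAAAD4AAAAoAAAAQAAAAEAAAAABAAEAAAAAAAACAAATCwAAEwsAAAIAAAAAAAAA////AAAAAAAAAAA//8AAfwAAAD//wAB/AAAAP//AAP8AAAA//8AA/wAAAD//4AD/AAAAP//gAP8AAAA//+AA/wAAAD//4AD/AAAAf//gAf8AAAB//+AB/wAAAH//4AH/AAAAf//gAf8AAAB//+AD/wAAAH//8AP/AAAAf//wA/8AAAB///AH/wAAAH//8Af/AAAAf//4D/8AAAA///gP/wAAAD///B//AAAAP///P/8AAAA//////wAAAD//////AAAAH/////8AAAAf/////wAAAB//////AAAAD/////8AAAAP/////wAAAAf/////AAAAA/////8AAAAB/////wAAAAD/////AAAAAH////8AAAAAP////wAAAAAf///wAAAAAB///+AAAAAAD///4AAAAAAH///AAAAAAAf//8AAAAAAB///gAAAAAAH//8AAAAAAAf//gAAAAAAB//4AAAAAAAP//AAAAAAAA//wAAAAAAAD/+AAAAAAAAP/wAAAAAAAA//AAAAAAAAD/8AAAAAAAAH/wAAAAAAAAf/AAAAAAAAA/4AAAAAAAAB/AAAAAAAAAAwAAAAAAAAAAAAAAAAAAAAAAAAAAAAAAAAAAAAAAAAAAAAAAAAAAAAAAAAAAAAAAAAAAAAAAAAAAAAAAAAAAAAAAAAAAAAAAAAAAAAAAAAAAAAAA=="/>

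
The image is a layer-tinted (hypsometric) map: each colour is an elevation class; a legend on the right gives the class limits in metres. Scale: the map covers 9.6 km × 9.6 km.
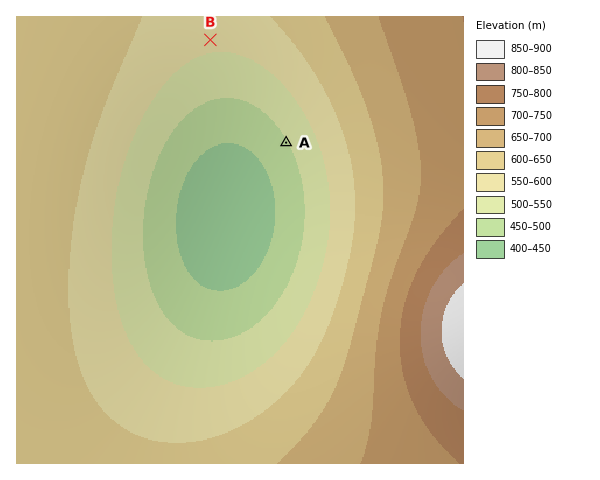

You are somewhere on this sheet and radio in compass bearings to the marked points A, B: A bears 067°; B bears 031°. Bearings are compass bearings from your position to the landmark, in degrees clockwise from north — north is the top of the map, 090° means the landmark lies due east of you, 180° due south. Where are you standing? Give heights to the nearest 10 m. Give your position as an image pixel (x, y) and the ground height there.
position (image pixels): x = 101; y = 221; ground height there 570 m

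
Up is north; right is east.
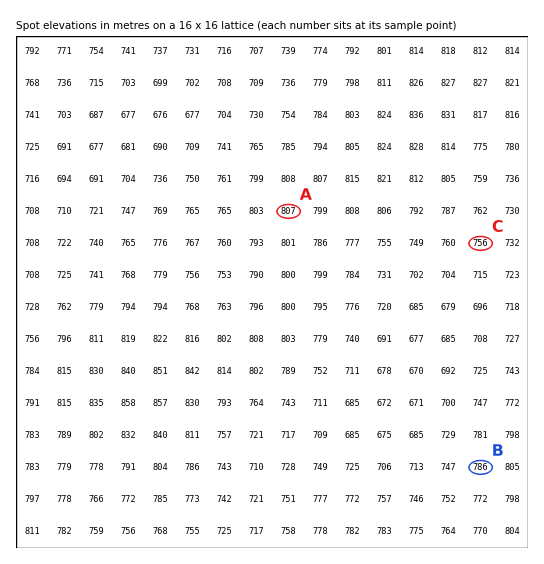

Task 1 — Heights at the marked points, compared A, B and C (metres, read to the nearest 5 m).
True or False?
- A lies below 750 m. False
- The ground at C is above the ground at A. False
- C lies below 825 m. True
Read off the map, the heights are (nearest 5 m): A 805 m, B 785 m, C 755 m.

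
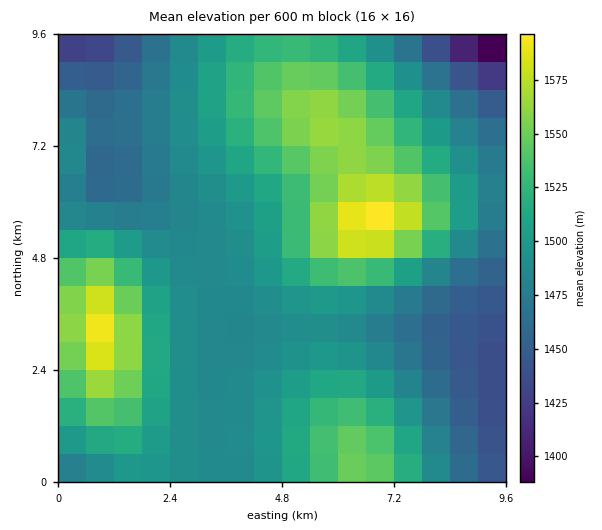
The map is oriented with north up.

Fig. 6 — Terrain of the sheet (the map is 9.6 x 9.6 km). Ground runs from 1365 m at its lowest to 1600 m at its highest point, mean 1500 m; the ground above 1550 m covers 11.5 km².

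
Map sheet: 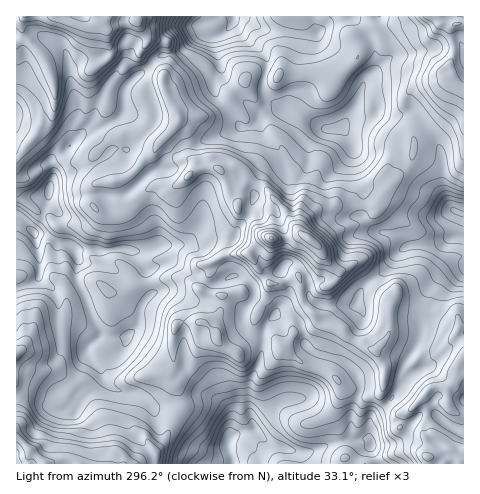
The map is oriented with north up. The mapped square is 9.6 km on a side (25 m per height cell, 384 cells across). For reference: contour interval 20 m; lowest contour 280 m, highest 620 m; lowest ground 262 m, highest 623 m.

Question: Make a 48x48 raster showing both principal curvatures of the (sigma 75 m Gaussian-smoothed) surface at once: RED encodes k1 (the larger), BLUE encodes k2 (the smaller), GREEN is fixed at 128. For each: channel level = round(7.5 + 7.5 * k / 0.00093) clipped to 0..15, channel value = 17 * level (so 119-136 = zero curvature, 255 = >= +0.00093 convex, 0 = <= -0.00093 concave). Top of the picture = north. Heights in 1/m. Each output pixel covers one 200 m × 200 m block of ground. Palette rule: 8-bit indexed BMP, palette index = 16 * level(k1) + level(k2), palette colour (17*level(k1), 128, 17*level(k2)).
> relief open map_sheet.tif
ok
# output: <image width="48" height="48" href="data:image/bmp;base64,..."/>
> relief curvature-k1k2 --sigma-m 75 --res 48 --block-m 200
<image width="48" height="48" href="data:image/bmp;base64,Qk02DQAAAAAAADYEAAAoAAAAMAAAADAAAAABAAgAAAAAAAAJAAATCwAAEwsAAAABAAAAAAAAAIAAABGAAAAigAAAM4AAAESAAABVgAAAZoAAAHeAAACIgAAAmYAAAKqAAAC7gAAAzIAAAN2AAADugAAA/4AAAACAEQARgBEAIoARADOAEQBEgBEAVYARAGaAEQB3gBEAiIARAJmAEQCqgBEAu4ARAMyAEQDdgBEA7oARAP+AEQAAgCIAEYAiACKAIgAzgCIARIAiAFWAIgBmgCIAd4AiAIiAIgCZgCIAqoAiALuAIgDMgCIA3YAiAO6AIgD/gCIAAIAzABGAMwAigDMAM4AzAESAMwBVgDMAZoAzAHeAMwCIgDMAmYAzAKqAMwC7gDMAzIAzAN2AMwDugDMA/4AzAACARAARgEQAIoBEADOARABEgEQAVYBEAGaARAB3gEQAiIBEAJmARACqgEQAu4BEAMyARADdgEQA7oBEAP+ARAAAgFUAEYBVACKAVQAzgFUARIBVAFWAVQBmgFUAd4BVAIiAVQCZgFUAqoBVALuAVQDMgFUA3YBVAO6AVQD/gFUAAIBmABGAZgAigGYAM4BmAESAZgBVgGYAZoBmAHeAZgCIgGYAmYBmAKqAZgC7gGYAzIBmAN2AZgDugGYA/4BmAACAdwARgHcAIoB3ADOAdwBEgHcAVYB3AGaAdwB3gHcAiIB3AJmAdwCqgHcAu4B3AMyAdwDdgHcA7oB3AP+AdwAAgIgAEYCIACKAiAAzgIgARICIAFWAiABmgIgAd4CIAIiAiACZgIgAqoCIALuAiADMgIgA3YCIAO6AiAD/gIgAAICZABGAmQAigJkAM4CZAESAmQBVgJkAZoCZAHeAmQCIgJkAmYCZAKqAmQC7gJkAzICZAN2AmQDugJkA/4CZAACAqgARgKoAIoCqADOAqgBEgKoAVYCqAGaAqgB3gKoAiICqAJmAqgCqgKoAu4CqAMyAqgDdgKoA7oCqAP+AqgAAgLsAEYC7ACKAuwAzgLsARIC7AFWAuwBmgLsAd4C7AIiAuwCZgLsAqoC7ALuAuwDMgLsA3YC7AO6AuwD/gLsAAIDMABGAzAAigMwAM4DMAESAzABVgMwAZoDMAHeAzACIgMwAmYDMAKqAzAC7gMwAzIDMAN2AzADugMwA/4DMAACA3QARgN0AIoDdADOA3QBEgN0AVYDdAGaA3QB3gN0AiIDdAJmA3QCqgN0Au4DdAMyA3QDdgN0A7oDdAP+A3QAAgO4AEYDuACKA7gAzgO4ARIDuAFWA7gBmgO4Ad4DuAIiA7gCZgO4AqoDuALuA7gDMgO4A3YDuAO6A7gD/gO4AAID/ABGA/wAigP8AM4D/AESA/wBVgP8AZoD/AHeA/wCIgP8AmYD/AKqA/wC7gP8AzID/AN2A/wDugP8A/4D/AKe35be2t6eHh4eHt5a1tPl0hJWWppaUgreXhaeohoR1hpe5ucWm0eTIpbX66ZaWl7X6xnWXqKi3t7e5yYWVyPq1ZIaXpoRxlaiHhpSBcICBgoS3uYVSQKXHttbYp5WYpvS0pLemp5aFhZanlnSV17P1lnWGpoRQhJeXhJKClqinlYOikoN0YKOjo4W2lqbHtbRStaeWp7aFZIWVhYXXlYPXx5aHp4ZhY6Rzgpemycq5qJeXhqZ0cLfsxqO6yceCgNjYk2RjYnO1l5eXl6eWg3W3x6eYqIZyhbdhp6e2ycnIt6eXdKWDcKXntWCktXCApbe2UmJzdGOFqKmol4aGdHaXuKmoqKeDlZZyx6alp5entsa2Y6WUYNPZ+NaSkoH596OjU3WHh3WFppeGhoaFdHaFpqiYp6WEdYWEtpWEhHNkhLXXlqTWxdGBlvfXlNb4g5WmdXV2l4eFlYZ1gnFyhYaXtpV0hIWXhoaWpYV1dXRTU5XYubO25+eAcoT5xoTGlYaXlnV1hpiopoWkxbanp6eouZZ1h5eXlYWmt3RkdHNSY7X4uJR0lfmTgoK2+NbIx4aHl6eXpqaohnSlxvj6yKeYl7aXdnaEpLWS6Kd1dYW29vfJhnNlhfiVdIOBhKS3t3SFhpWnp4R1hIZ0dIent5enhpWmdWRjtvmhpde2tvj3x6eVcnRlpfemg6ZzYnTIt8enp5WFt2Rjlod1c3WHp6a3loS2lYXF+uqkgre518aFdIODdHaG57aGdJW3loSEx/jImJeEt3VjhpiHdHSHh6bXhYS4t9j2yLaVgqjKt2NyhXV0lsfoybeHhoOGl4eFlbXHl4eEt4WGhIWVdGN2dpX2lXOnl9mmZYSWk7eX1oOEhoan9+S2pse4loV1d4eotKe3uHaEp4aXhYandnN0dYT515S4tsiGdYWmg5aGuKK3uMfo2XNzxre4hoZ1doeXuJiYyIWEqJiGg6iYh5aEhYTp2NXqyKaWdYTIpnN1lXK3x7e3l3NSpse3dnaGhoaXuKmYyZaEqJiDhaiYiIeElZS3p4WUlKandWO3x2N0hbb4taWUdHRzlsfHdYaWlpanyZipuaaTuJeBh6iIiId0hIWWlZSDhae3lZWTxZVjdOeSgLCBdWSElsnYloWGh5aluIKUlpKEyISDp6iYqKiXdGJzhJbq1tbn59lw1Lalk9eB6PqkcHOEpbjquYV2hpeUlpWSYaS3uIG3ybiXhpimxbampsa1onBxg6Fw9vn1tciBttb3hHGBo5Ta1qaHhpeVg7m5gMmoqKK3p5WEhqd1dKbHt6STtpd1YmDV9IBRp7WBtKT5+LWToZGUprepl5eHdJengbeHyGGDpZaoyKaUlpV0dLf5+OeFcYL3taRQYHCV2fbT1fjpxJFzdpipmJeVhZamgbeGpWC1k4Kjg3KFlpaWlrWDc9b18/zWoeNRgqSm+fiRstn8+ZNSc5WWloamt7ilkdeBcGCycKKQYIGCcmNyg4OFdISUcMPg0vry5Lb4+umTUIS2xbOVZIKSlHSFlrdgUMC0lKbJt7m4p6enhmSFpqWWh3aWUXL3+//w1Pn5xqKhYoGRcYKVhoe4t4Z0hJFwc9j55balt6ioqJenloOoyJaFdoeWg5D0o9GA6PmzUIKVt6ekg4SGl8i4lpa3t4Ck9tZ0gZKm2ci3uKiHdYS4uIeFdYaF18GBcqOD1de0cnSEdGSVyaeFlpWDg3N0c7T3x4WRlMnq2ZaGmKiXhIanqId1dYaW+qaClrb1otaVtra5ppamqbiXhoaXpmNAceWihGKTp7fHpXOEhae3laeop4Z1dIW3x6ZihPnVYNinp6a5loaGl6eYiJeot4NhhaWkkVByuKm3tqWmlHKmt7e4xpV0dHXXl6aD9fdxY6WmdYWopqaXh5eoh3Z2laOkqMfq12BgxZaouNjp57aBlael9vqVU4XWdqjGxYNzhoWVhXOGhpbGt5iop4aGl6S2uKaDxsKRxoWUlYaFhte2cXFSc/fm1fi3p9iWhoV1h4Z2p5aEdXV1x7iIp5eXl5SludaWc2G1x6eYloaHdobnt4SVpre4uKi36LeUl4Z2l4eFqKmWhGRkhceXhqiIh4SFuNfIp4Ojg5apmIZ2dWSW2KeTk6Wkx8jIlYOXl5WXp5eWuLmXdFJ1laaXhqiYh3N1p6f4uJeEY3KWp6eXh4WUuOiWdJOBcIGDdHeHhZaomIamlpaVg3OGqaiHh6iYhnR1lnen18eFdYWEhZeouKeWhLfnhpeGdYOEZXWGhriohpaVUnKEdYWVqKiYmJiXhIV1h3aGt9a2g4eGhpSUhoaXdWTGyaenqKaGdZaFhaeGhaaTY3R1dYaVhJaml5iFhIZ1lmWWl8b3goWXhaiVY3WWhmPHyKbZ6baEhqh2hYV1hpallpWEc3WXdGSlpYVzhZaWlXWmdrb4gXWWhaioc4eXhYTnp7eWhpKVl4WWlnV2d4eWt7iXhHKXhnSnx2R0hriHd6aXdbb4gHOmlZWngpeYcsbXp5aGZHKopobHg5SEdXd2mMq5loKGl4SXyJSFqKiYt6aGhdf4gIPGtYKmc4SnkvinqIeHdISXtrmngNiohXV1l6jIl3OEh4WGl7W3qam4x4aGhfjXkKTq2INypnBypPu4qaiVhZSDqLq4oNnZtrenl5i413RxZHaHhpW3ubm4toZ0lvimgZS5+feBpaSQsNfIl4WEuJOEubrJoqXZpqenp5eX19eEcpWXl4aFqMnYhnZ018iVgoWUhMX4gLX4gHDShJTY2LK2uamokpXIh4aGlpeXl9jHpJWFZXWVpYX3lZS154aEcpWWhqXWoZT41pD1oNO2lJSXmIaClLioh3d2ZYWVhqinlIh1dYWVglLUlrXGhHJwYqaXl9nGUGPE+vL81nFQYGFzhYOWp6aVhYV1ZIaXqKiFhYeFh5eXpWPUdNVycIGU1ufYuMnpsKX2xqOQgEBjhpaCZIaVcpKUhYaGVHSnuaaUp6aWl4VytbjYpvSlpNj399a0qLiWounqlqaCglFylZiWcoaTlqeXh4eGhoWllXW3tqOmhYKj1Obm+A=="/>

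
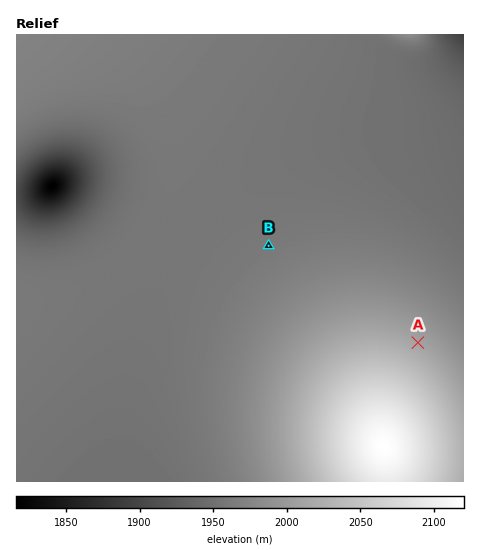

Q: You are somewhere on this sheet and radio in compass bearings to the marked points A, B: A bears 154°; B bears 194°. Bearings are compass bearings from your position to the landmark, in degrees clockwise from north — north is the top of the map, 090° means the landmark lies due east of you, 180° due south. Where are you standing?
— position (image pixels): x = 303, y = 107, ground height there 1956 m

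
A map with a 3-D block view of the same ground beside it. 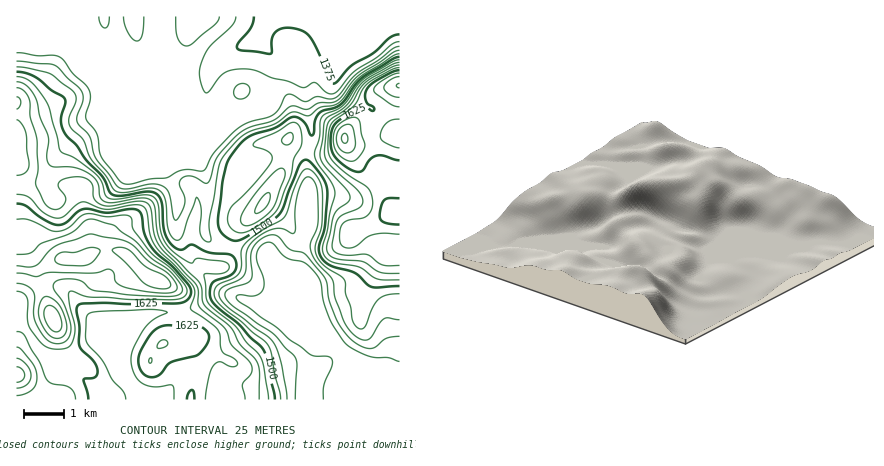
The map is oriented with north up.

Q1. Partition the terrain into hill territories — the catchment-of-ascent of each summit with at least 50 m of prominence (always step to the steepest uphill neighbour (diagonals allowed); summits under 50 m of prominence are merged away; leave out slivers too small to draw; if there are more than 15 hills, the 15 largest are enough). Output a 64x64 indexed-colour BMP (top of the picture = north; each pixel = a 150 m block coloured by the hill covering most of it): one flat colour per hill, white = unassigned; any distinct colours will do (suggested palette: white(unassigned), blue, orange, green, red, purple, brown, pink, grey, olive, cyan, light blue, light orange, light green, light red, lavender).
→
<image width="64" height="64" href="data:image/bmp;base64,Qk12CAAAAAAAAHYAAAAoAAAAQAAAAEAAAAABAAQAAAAAAAAIAAATCwAAEwsAABAAAAAAAAAA////ALR3HwAOf/8ALKAsACgn1gC9Z5QAS1aMAMJ34wB/f38AIr28AM++FwDox64AeLv/AIrfmACWmP8A1bDFAGZmZmZmZmYRERERERERERERERERERERERERERERERERZmZmZmZmZhERERERERERERERERERERERERERERERERFmZmZmZmZhEREREREREREREREREREREREREREREREREWZmZmZmYRERESERERERERERERERERERERERERERERERZmZmZmYRERESERERERERERERERERERERERERERERETNmZmZmERERESIREREREREREREREREREREREREREREzM2ZmZhERERERIhERERERERERERERERERERERERETMzMzZmZhERERERIiEREREREREREREREREREREREREzMzMzNmZhEREREREiIREREREREREREREREREREREREzMzMzM2ZhERERERESIiEREREREREREREREREREREREzMzMzMzZhERERERESIiIREREREREREREREREREREREzMzMzMzNmERERERERIiIiEREREREREREREREREREREzMzMzMzM2ERERERERIiIiIRERERERERERERERERERFDMzMzMzMzEREREREREiIiIiERERERERERERERERERFEMzMzMzMzMREREREREiIiIiIiIRERERERERERERERFEMzMzMzMzMxEREREREiIiIiIiIiIiIhERERERERERFEQzMzMzMzMzIREREREiIiIiIiIiIiIiIhERERERERFEQzMzMzMzMzMiEREREiIiIiIiIiIiIiIiIiERERERFERDMzMzMzMzMyIiEREiIiIiIiIiIiIiIiIiERERERFEREMzMzMzMzMzIiIiIiIiIiIiIiIiIiIiIiERERERFEREMzMzMzMzMzMiIiIiIiIiIiIiIiIiIiIiEREREREUREQzMzMzMzMzMyIiIiIiIiIiIiIiIiIiIiEREREREUREQzMzMzMzMzMzIiIiIiIiIiIiIiIiIiIiERERERERRERDMzMzMzMzMzMiIiIiIiIiIiIiIiIiIiERERERERFEREMzMzMzMzMzMyIiIiIiIiIiIiIiIiIiIRERERERREREQzMzMzMzMzMzIiIiIiIiIiIiIiIiIiIRERERREREREREMzMzMzMzMzMiIiIiIiIiIiIiIiIiIRERFEREREREREQzMzMzMzMzMyIiIiIiIiIiIiIiIiIhERFERERERERERDMzMzMzMzMzIiIiIiIiIiIiIiIiIiEREUREREREREREMzMzMzMzMzMiIiIiIiIiIiIiIiIiIRERREREREREREQzMzMzMzMzMyIiIiIiIiIiIiIiIiIhERFERERERERERDMzMzMzMzMzIiIiIiIiIiIiIiIiIiEREUREREREREREMzMzMzMzMzMiIiIiIiIiIiIiIiIiIRERREREREREREQzMzMzMzMzMyIiIiIiIiIiIiIiIiIhERFERERERERERDMzMzMzMzMzIiIiIiIiIiIiIiIiIiEREUREREREREREMzMzMzMzMzMiIiIiIiIiIiIiIiIiERERRERERERERERDMzMzMzMzMxEREiIiIiIiIiIiIiIRERFEREREREREREMzMzMzMzNVERESIiIiIiIiIiIiIRERFEREREREREREQzMzMzMzNVUREREiIiIiIiIiIiIhEREUREREREREREQzMzMzMzM1VRERESIiIiIiIiIiIiERERRERERERERERDMzMzMzM1VVEREREiIiIiIiIiIiIRERREREREREREREMzMzMzMzVVURERERIiIiIiIiIiIhERFERERERERERERDMzMzMzNVVRERERESIiIiIiIiIiERERREREREREREREMzMzMzM1VVERERERIiIiIiIiIiIhERFEREREREREREQzMzMzM1VVURERERESIiIiIiIiIiEREURERERERERERDMzMzMzVVVREREREREiIiIiIiIiIhERREREREREREREMzMzMzNVVVERERERERIiIiIiIiIiIRFEQUREREREREQzMzMzM1VVURERERERERIiIiIiIiIiEUQRERRERERERDMzMzMzVVVREREREREREREiIiIiIiIhERERERFEREREMzMzMzNVVVERERERERERERERERERERERERERERREREMzMzMzNVVVURERERERERERERERERERERERERERFEREQzMzMzVVVVVREREREREREREREREREREREREREREURERDMzM1VVVVVVERERERERERERERERERERERERERERFEREMzM1VVVVVVUREREREREREREREREREREREREREREUREQzMzVVVVVVVRERERERERERERERERERERERERERERREQzMzNVVVVVVVEREREREREREREREREREREREREREREUQTMzM1VVVVVVURERERERERERERERERERERERERERERERETMzNVVVVVVRERERERERERERERERERERERERERERERERETM1VVVVVVERERERERERERERERERERERERERERERERERERFVVVVVURERERERERERERERERERERERERERERERERERERVVVVVRERERERERERERERERERERERERERERERERERERFVVVVVERERERERERERERERERERERERERERERERERERERVVVVURERERERERERERERERERERERERERERERERERERFVVVVRERERERERERERERERERERERERERERERERERERERVVVV"/>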